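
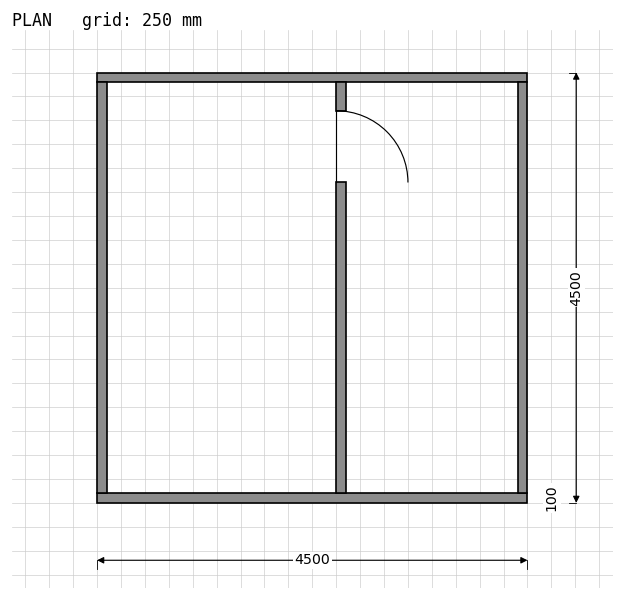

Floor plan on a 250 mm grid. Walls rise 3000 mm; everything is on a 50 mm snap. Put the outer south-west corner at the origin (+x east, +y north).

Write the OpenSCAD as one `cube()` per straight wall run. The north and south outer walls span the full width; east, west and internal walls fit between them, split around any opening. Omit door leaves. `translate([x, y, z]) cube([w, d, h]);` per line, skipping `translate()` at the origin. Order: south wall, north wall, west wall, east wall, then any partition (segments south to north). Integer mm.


cube([4500, 100, 3000]);
translate([0, 4400, 0]) cube([4500, 100, 3000]);
translate([0, 100, 0]) cube([100, 4300, 3000]);
translate([4400, 100, 0]) cube([100, 4300, 3000]);
translate([2500, 100, 0]) cube([100, 3250, 3000]);
translate([2500, 4100, 0]) cube([100, 300, 3000]);


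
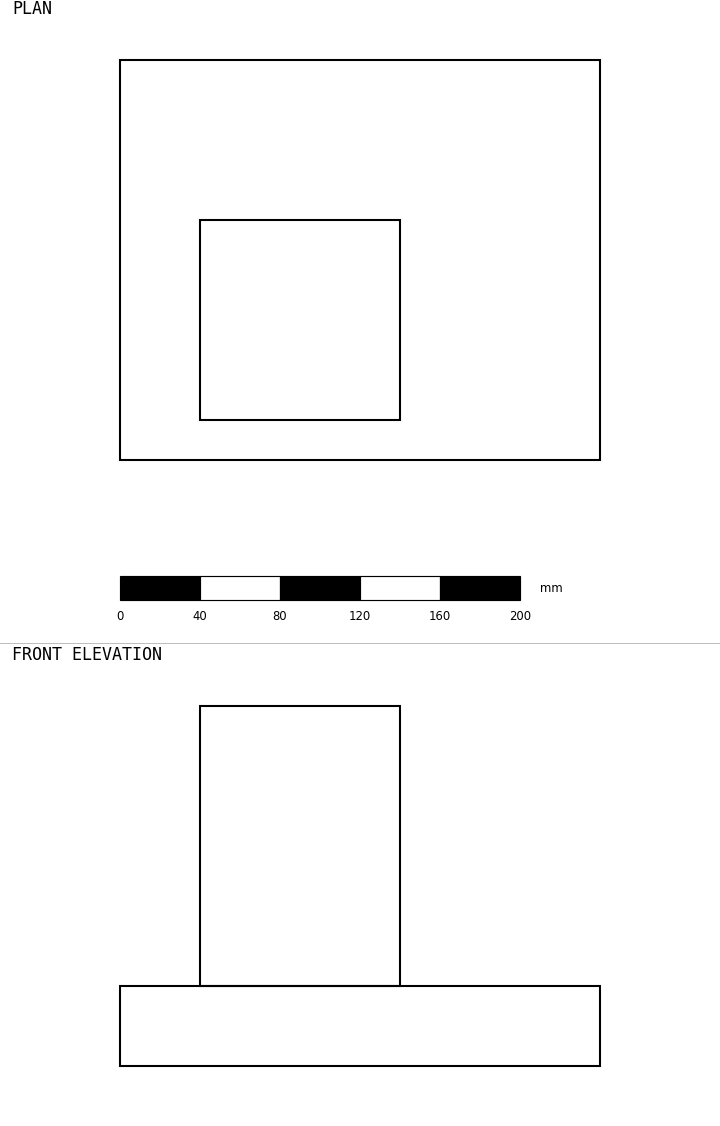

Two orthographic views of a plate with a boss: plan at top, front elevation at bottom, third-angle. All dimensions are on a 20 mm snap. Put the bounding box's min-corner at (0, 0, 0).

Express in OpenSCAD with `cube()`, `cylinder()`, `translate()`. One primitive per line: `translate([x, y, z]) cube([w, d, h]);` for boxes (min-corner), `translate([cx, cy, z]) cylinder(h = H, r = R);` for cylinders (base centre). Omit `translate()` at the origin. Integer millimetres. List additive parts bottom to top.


cube([240, 200, 40]);
translate([40, 20, 40]) cube([100, 100, 140]);


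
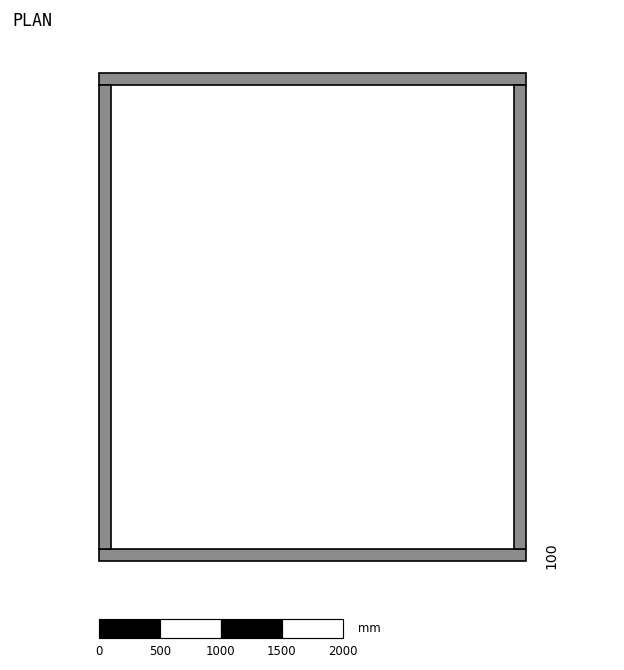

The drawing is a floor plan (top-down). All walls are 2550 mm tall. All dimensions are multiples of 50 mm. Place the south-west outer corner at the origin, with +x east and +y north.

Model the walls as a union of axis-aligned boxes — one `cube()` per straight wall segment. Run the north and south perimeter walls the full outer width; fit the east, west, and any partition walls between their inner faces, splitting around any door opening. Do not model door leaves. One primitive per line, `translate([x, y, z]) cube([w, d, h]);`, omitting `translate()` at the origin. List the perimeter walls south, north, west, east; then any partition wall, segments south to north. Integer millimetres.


cube([3500, 100, 2550]);
translate([0, 3900, 0]) cube([3500, 100, 2550]);
translate([0, 100, 0]) cube([100, 3800, 2550]);
translate([3400, 100, 0]) cube([100, 3800, 2550]);


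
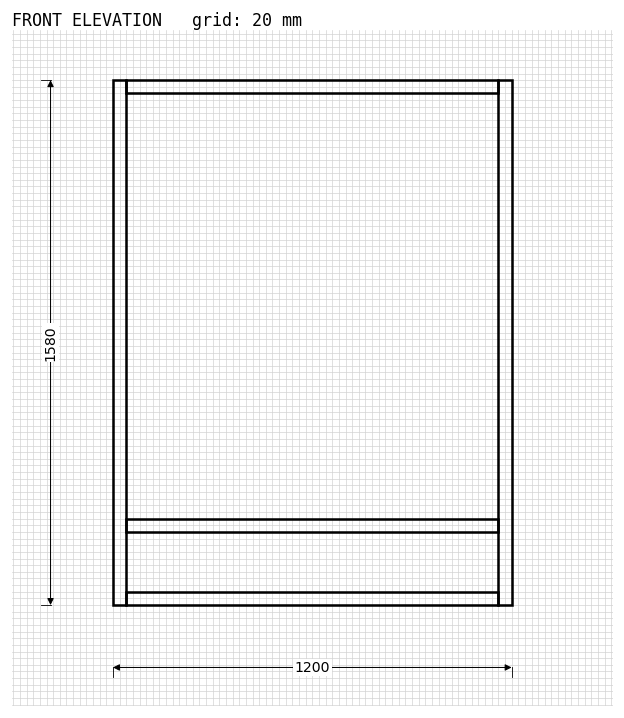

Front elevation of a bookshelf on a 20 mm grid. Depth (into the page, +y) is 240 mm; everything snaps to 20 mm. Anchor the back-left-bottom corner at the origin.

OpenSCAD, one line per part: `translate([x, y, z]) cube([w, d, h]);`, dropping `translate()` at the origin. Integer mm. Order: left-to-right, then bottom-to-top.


cube([40, 240, 1580]);
translate([40, 0, 0]) cube([1120, 240, 40]);
translate([40, 0, 220]) cube([1120, 240, 40]);
translate([40, 0, 1540]) cube([1120, 240, 40]);
translate([1160, 0, 0]) cube([40, 240, 1580]);


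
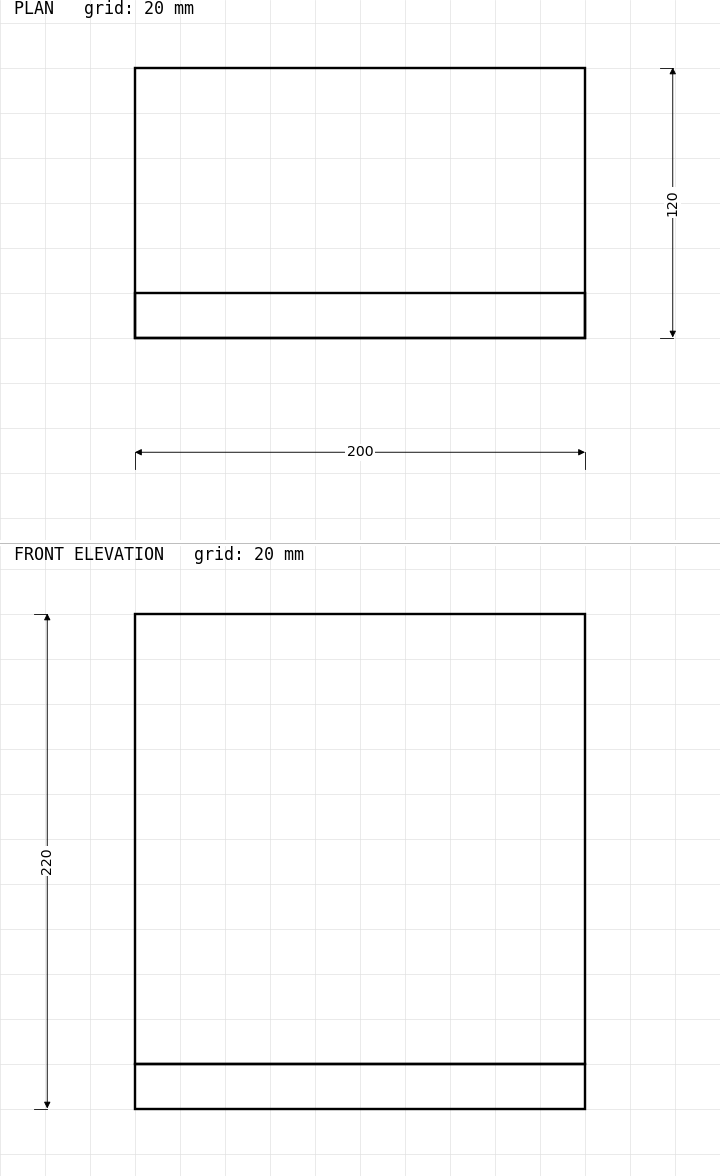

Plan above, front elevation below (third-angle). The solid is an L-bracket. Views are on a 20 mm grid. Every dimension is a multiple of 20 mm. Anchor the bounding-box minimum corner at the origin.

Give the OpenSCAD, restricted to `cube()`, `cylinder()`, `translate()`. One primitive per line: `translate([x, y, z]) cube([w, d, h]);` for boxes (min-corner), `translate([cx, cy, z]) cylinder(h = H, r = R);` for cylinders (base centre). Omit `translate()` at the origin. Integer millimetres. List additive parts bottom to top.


cube([200, 120, 20]);
translate([0, 0, 20]) cube([200, 20, 200]);


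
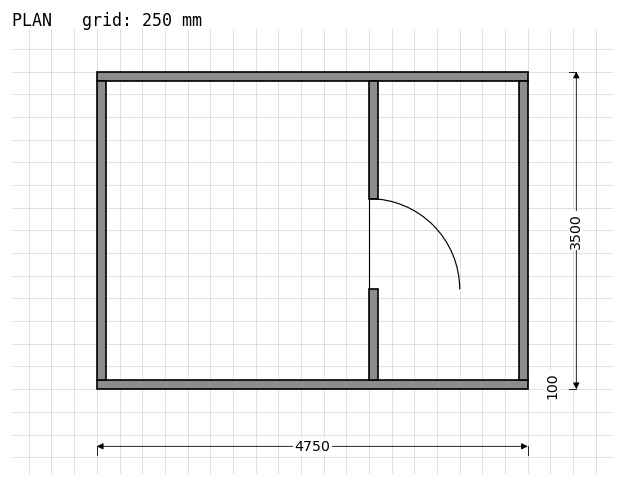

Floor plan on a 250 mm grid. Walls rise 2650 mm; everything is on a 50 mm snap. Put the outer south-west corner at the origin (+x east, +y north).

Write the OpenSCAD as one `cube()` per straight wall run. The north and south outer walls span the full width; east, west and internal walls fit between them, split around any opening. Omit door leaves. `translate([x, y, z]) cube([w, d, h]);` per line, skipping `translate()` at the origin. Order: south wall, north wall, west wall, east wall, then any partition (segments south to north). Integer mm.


cube([4750, 100, 2650]);
translate([0, 3400, 0]) cube([4750, 100, 2650]);
translate([0, 100, 0]) cube([100, 3300, 2650]);
translate([4650, 100, 0]) cube([100, 3300, 2650]);
translate([3000, 100, 0]) cube([100, 1000, 2650]);
translate([3000, 2100, 0]) cube([100, 1300, 2650]);


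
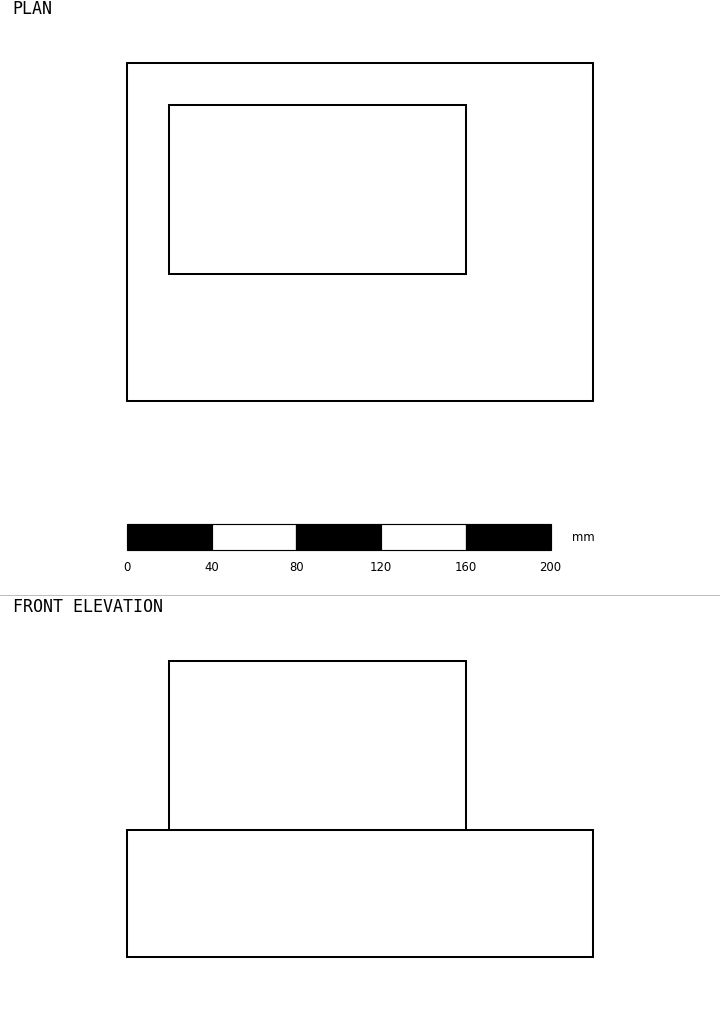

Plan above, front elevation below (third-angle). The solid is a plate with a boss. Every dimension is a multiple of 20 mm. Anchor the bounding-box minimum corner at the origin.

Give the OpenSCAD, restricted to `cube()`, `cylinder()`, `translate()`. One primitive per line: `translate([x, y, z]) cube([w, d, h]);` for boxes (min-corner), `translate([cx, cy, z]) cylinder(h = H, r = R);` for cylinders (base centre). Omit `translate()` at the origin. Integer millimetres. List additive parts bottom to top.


cube([220, 160, 60]);
translate([20, 60, 60]) cube([140, 80, 80]);


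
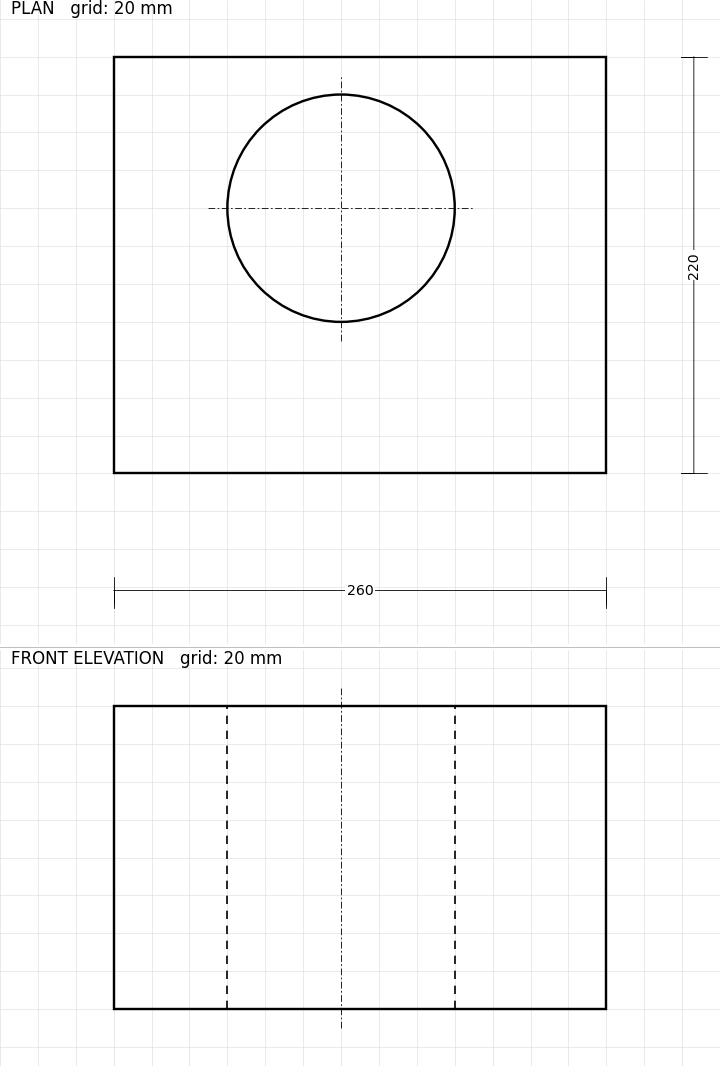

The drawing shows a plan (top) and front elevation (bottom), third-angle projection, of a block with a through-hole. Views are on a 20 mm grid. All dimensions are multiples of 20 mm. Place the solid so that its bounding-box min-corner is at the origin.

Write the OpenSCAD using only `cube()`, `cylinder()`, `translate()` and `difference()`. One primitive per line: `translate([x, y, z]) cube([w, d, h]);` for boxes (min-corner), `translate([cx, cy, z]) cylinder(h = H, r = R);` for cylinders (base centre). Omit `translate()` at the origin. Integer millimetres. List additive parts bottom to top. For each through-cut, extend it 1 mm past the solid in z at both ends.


difference() {
  cube([260, 220, 160]);
  translate([120, 140, -1]) cylinder(h = 162, r = 60);
}


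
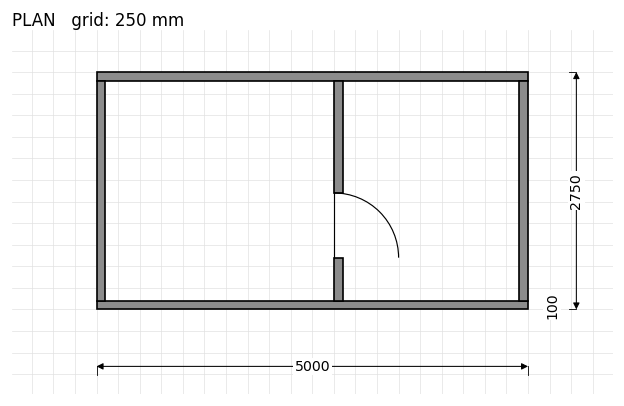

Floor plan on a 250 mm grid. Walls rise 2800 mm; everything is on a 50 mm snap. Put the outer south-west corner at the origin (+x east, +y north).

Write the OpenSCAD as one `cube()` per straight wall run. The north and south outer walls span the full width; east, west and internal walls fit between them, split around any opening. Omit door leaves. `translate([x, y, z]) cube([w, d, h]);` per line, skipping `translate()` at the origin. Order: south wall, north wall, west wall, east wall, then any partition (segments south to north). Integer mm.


cube([5000, 100, 2800]);
translate([0, 2650, 0]) cube([5000, 100, 2800]);
translate([0, 100, 0]) cube([100, 2550, 2800]);
translate([4900, 100, 0]) cube([100, 2550, 2800]);
translate([2750, 100, 0]) cube([100, 500, 2800]);
translate([2750, 1350, 0]) cube([100, 1300, 2800]);


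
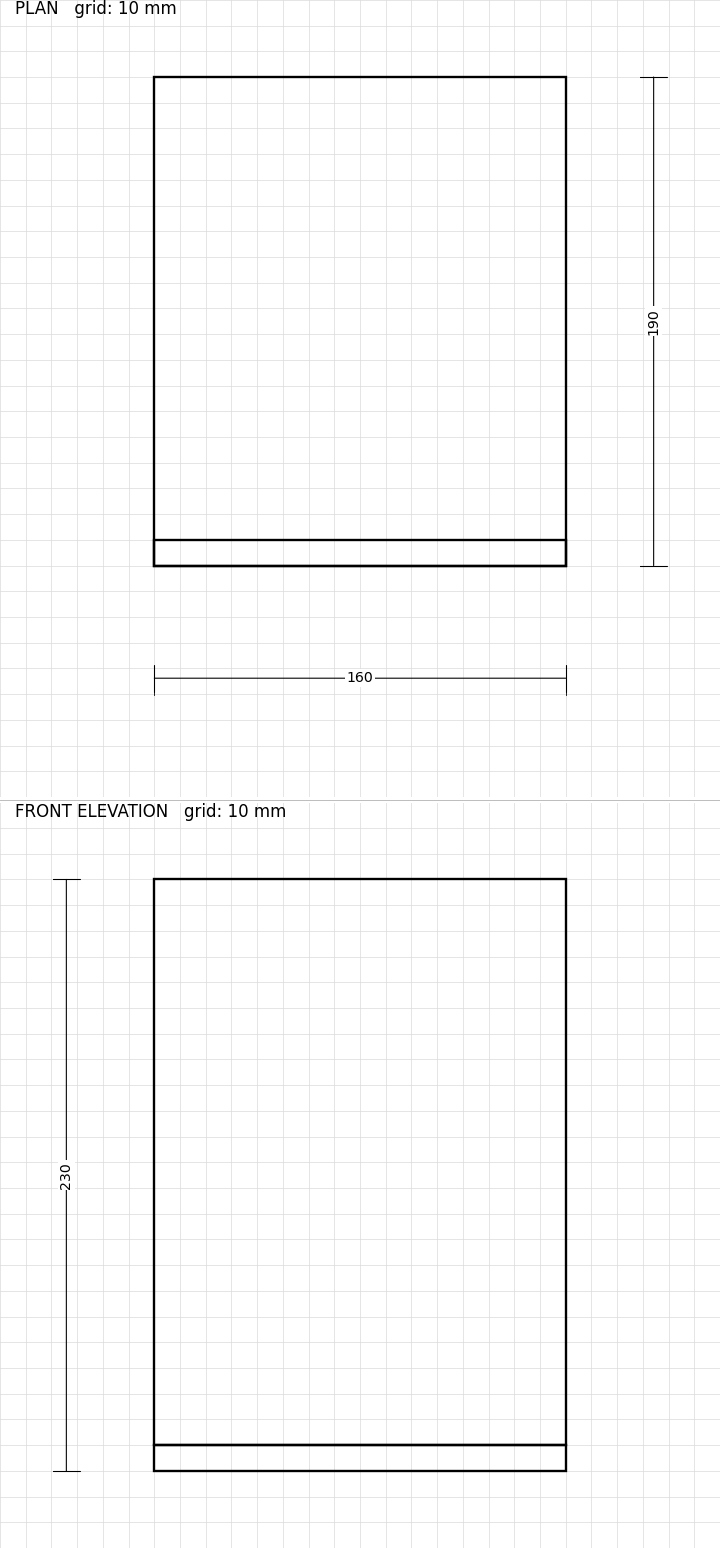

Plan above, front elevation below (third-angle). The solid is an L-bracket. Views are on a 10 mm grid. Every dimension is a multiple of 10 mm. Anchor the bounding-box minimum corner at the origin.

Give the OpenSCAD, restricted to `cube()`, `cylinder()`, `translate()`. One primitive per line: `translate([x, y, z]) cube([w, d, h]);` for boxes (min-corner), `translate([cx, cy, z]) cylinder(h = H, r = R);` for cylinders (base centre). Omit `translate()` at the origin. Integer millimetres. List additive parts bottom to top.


cube([160, 190, 10]);
translate([0, 0, 10]) cube([160, 10, 220]);


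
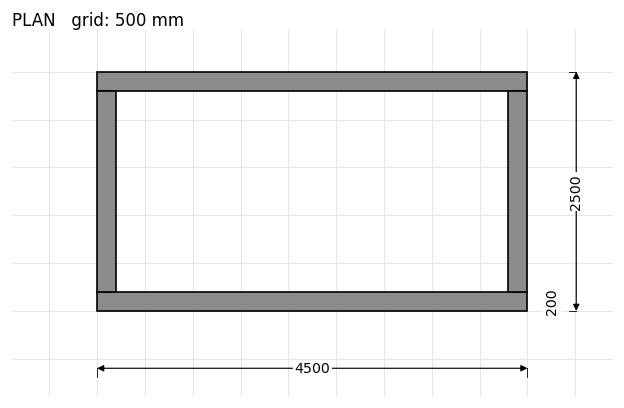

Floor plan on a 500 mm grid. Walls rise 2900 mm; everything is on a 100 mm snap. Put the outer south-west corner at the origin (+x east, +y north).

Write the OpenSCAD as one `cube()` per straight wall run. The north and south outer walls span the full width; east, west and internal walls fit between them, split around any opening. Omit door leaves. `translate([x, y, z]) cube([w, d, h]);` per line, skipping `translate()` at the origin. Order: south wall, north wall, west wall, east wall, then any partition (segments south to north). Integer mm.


cube([4500, 200, 2900]);
translate([0, 2300, 0]) cube([4500, 200, 2900]);
translate([0, 200, 0]) cube([200, 2100, 2900]);
translate([4300, 200, 0]) cube([200, 2100, 2900]);


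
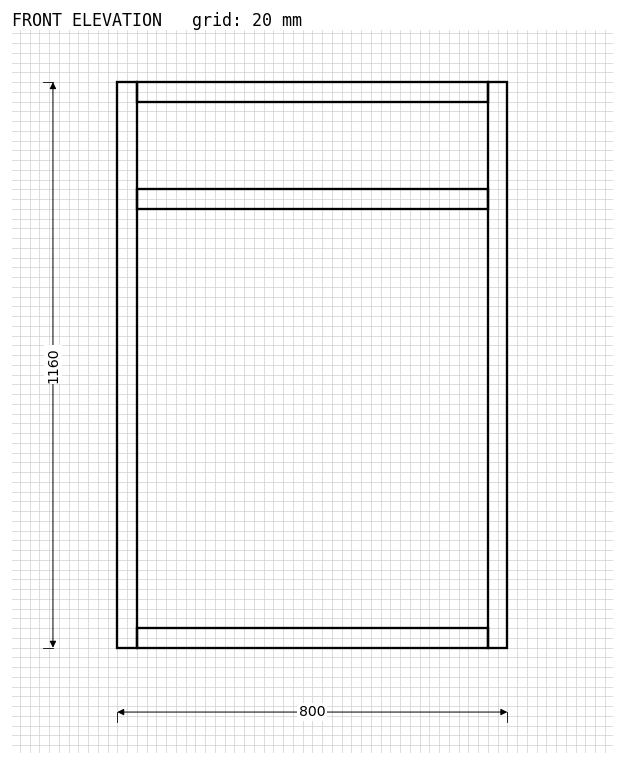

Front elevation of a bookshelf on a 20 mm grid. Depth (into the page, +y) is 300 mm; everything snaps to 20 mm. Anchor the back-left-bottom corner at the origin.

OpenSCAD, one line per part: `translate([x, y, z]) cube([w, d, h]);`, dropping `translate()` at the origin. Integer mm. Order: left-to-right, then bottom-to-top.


cube([40, 300, 1160]);
translate([40, 0, 0]) cube([720, 300, 40]);
translate([40, 0, 900]) cube([720, 300, 40]);
translate([40, 0, 1120]) cube([720, 300, 40]);
translate([760, 0, 0]) cube([40, 300, 1160]);


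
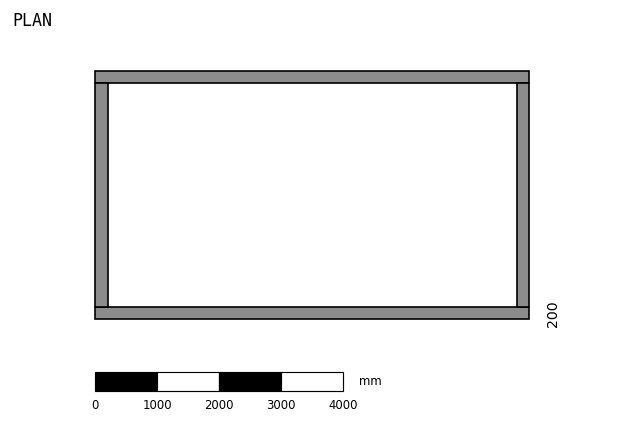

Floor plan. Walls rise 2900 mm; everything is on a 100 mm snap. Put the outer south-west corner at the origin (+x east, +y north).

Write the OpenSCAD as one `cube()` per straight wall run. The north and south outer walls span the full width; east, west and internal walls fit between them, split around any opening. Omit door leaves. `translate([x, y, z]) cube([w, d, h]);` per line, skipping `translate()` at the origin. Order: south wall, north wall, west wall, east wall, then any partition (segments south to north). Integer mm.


cube([7000, 200, 2900]);
translate([0, 3800, 0]) cube([7000, 200, 2900]);
translate([0, 200, 0]) cube([200, 3600, 2900]);
translate([6800, 200, 0]) cube([200, 3600, 2900]);


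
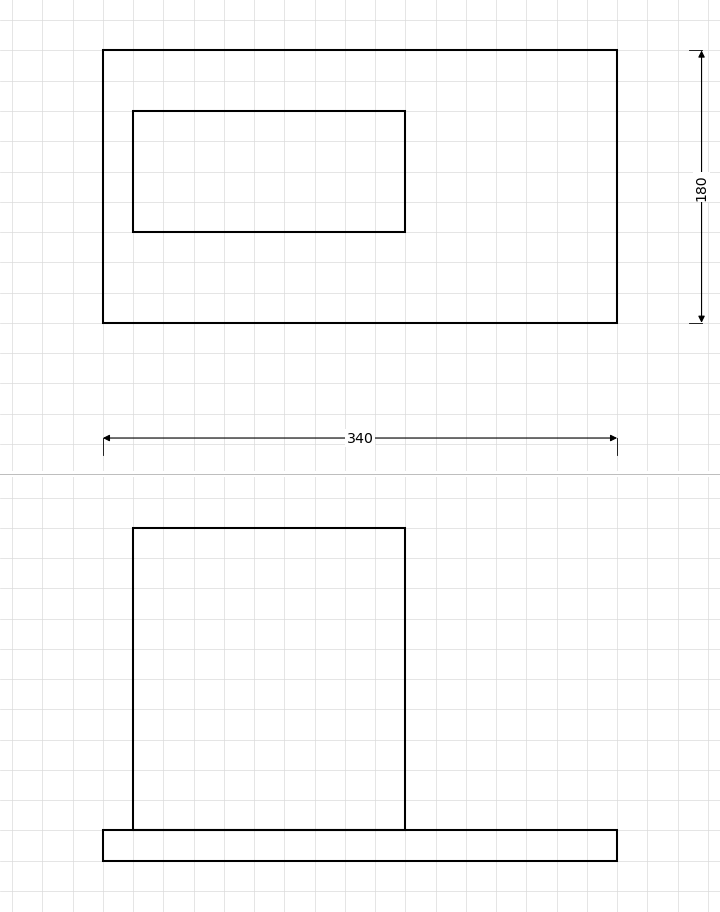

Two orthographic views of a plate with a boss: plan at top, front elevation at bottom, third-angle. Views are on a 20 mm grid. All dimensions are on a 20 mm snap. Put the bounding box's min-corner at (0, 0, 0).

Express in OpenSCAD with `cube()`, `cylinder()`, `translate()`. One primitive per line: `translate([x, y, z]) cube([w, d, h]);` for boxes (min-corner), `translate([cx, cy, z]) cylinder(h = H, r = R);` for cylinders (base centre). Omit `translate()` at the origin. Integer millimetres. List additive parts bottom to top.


cube([340, 180, 20]);
translate([20, 60, 20]) cube([180, 80, 200]);


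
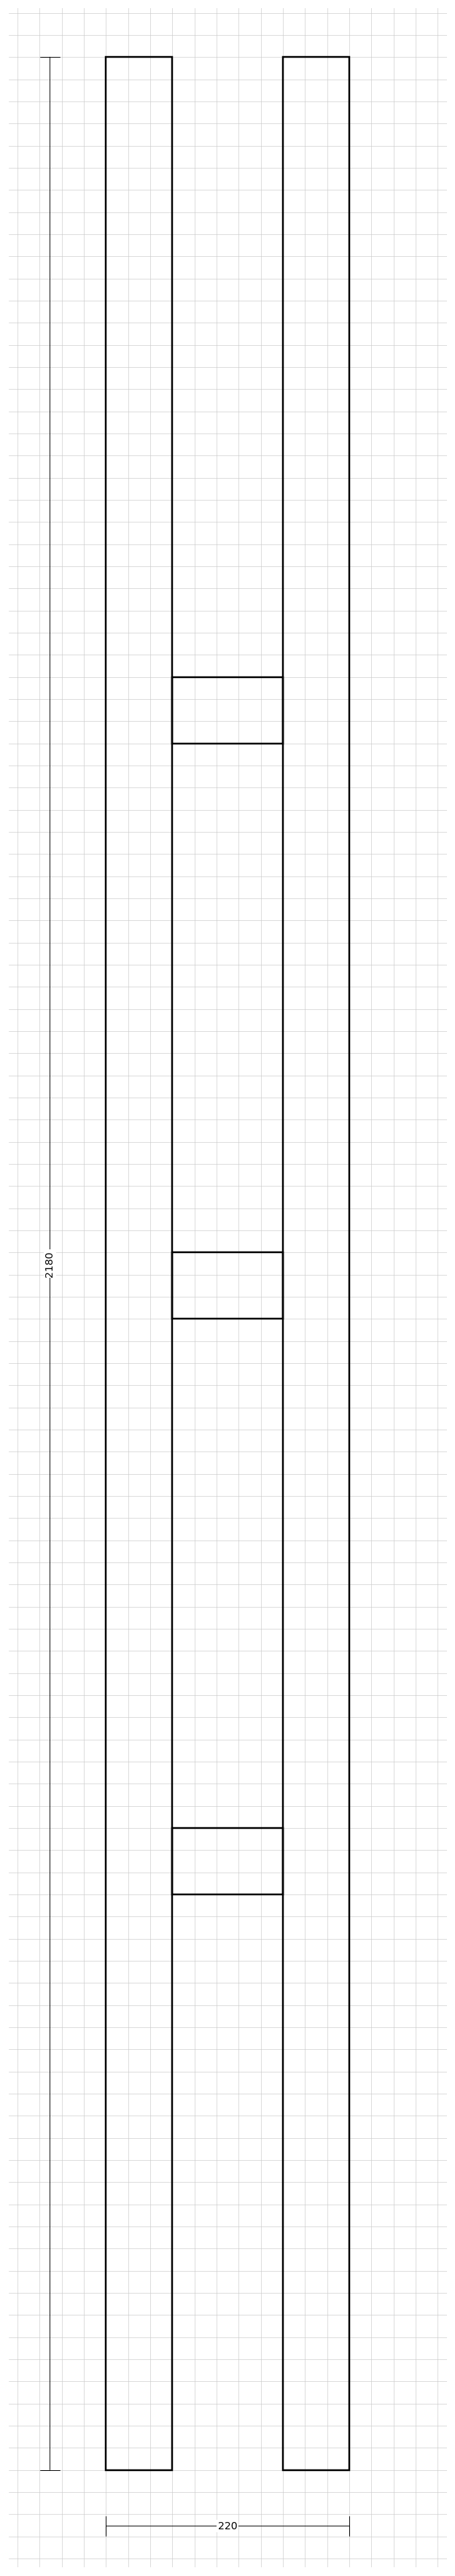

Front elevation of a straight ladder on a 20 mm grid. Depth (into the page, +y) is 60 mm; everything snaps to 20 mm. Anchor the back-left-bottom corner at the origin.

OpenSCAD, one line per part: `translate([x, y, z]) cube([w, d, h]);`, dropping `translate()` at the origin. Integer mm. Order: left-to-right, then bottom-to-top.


cube([60, 60, 2180]);
translate([60, 0, 520]) cube([100, 60, 60]);
translate([60, 0, 1040]) cube([100, 60, 60]);
translate([60, 0, 1560]) cube([100, 60, 60]);
translate([160, 0, 0]) cube([60, 60, 2180]);


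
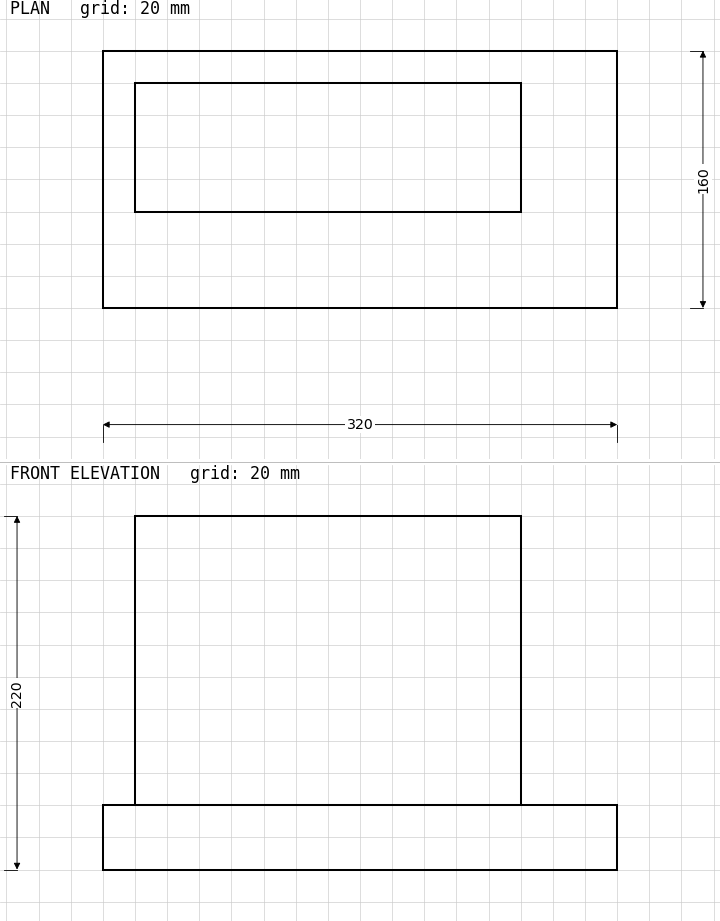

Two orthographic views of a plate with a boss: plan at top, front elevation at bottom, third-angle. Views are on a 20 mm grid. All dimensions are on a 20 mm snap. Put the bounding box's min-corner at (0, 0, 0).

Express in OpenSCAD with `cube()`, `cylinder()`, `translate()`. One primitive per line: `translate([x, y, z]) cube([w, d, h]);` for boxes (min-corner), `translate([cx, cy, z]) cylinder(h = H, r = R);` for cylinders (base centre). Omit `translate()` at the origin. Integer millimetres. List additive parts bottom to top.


cube([320, 160, 40]);
translate([20, 60, 40]) cube([240, 80, 180]);


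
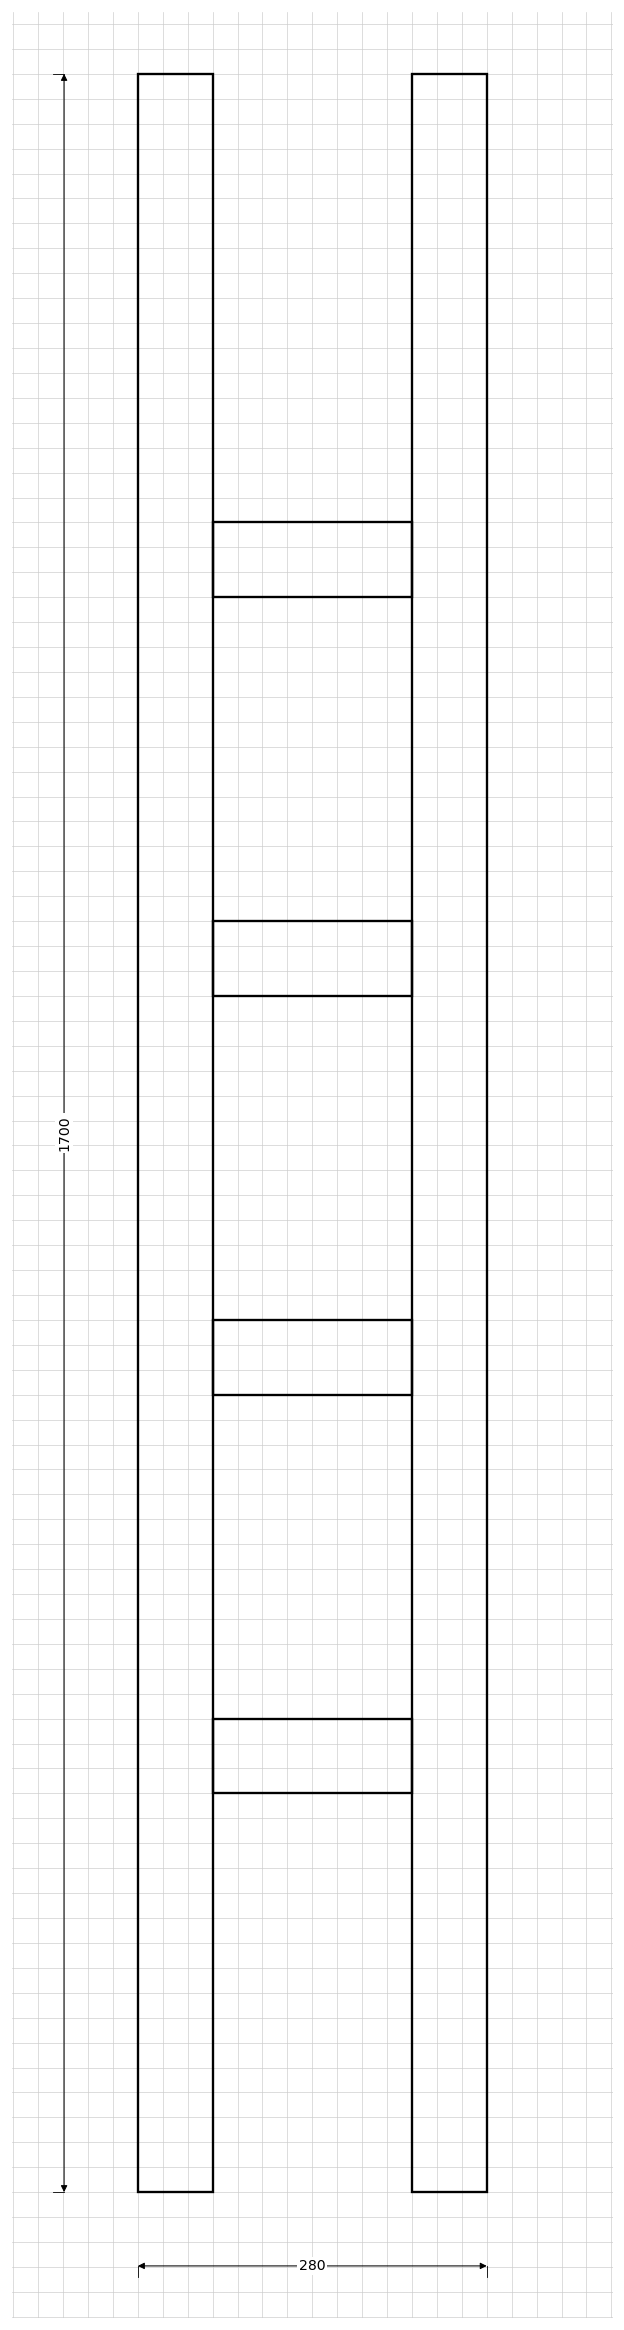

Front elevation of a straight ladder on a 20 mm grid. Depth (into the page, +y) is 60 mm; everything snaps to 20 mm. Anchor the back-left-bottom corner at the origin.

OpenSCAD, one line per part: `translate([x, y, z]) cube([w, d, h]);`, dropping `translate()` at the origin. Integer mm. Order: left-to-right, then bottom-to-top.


cube([60, 60, 1700]);
translate([60, 0, 320]) cube([160, 60, 60]);
translate([60, 0, 640]) cube([160, 60, 60]);
translate([60, 0, 960]) cube([160, 60, 60]);
translate([60, 0, 1280]) cube([160, 60, 60]);
translate([220, 0, 0]) cube([60, 60, 1700]);


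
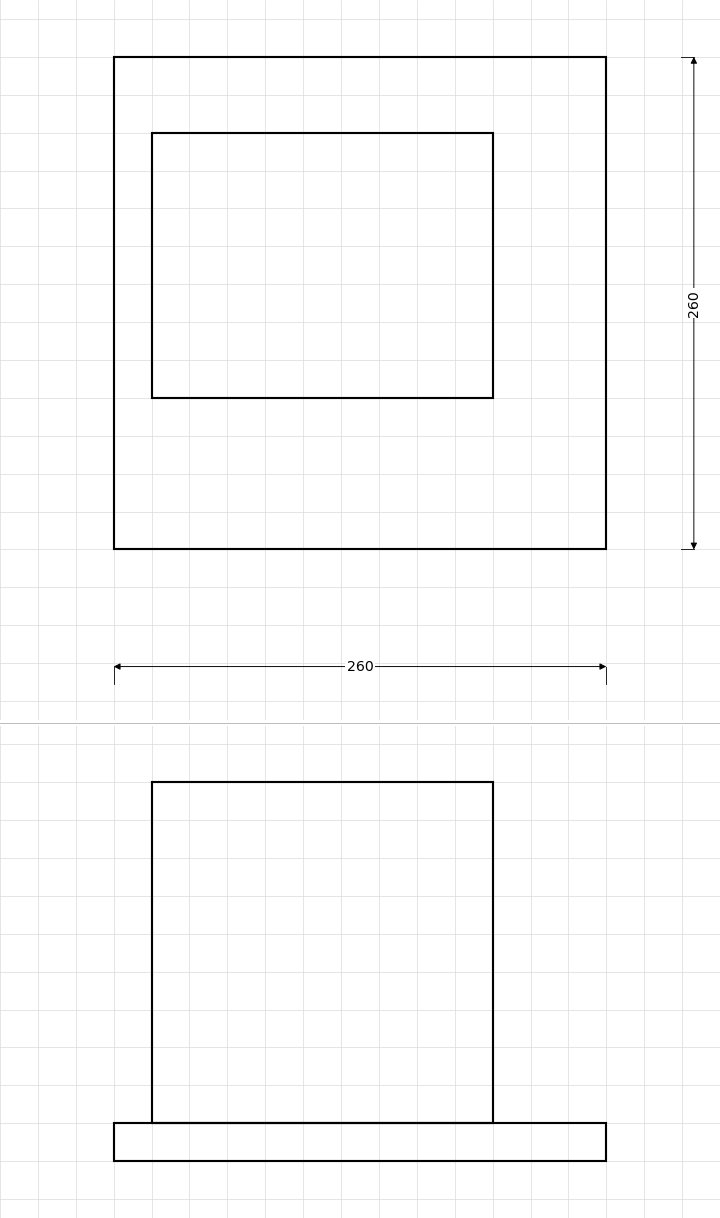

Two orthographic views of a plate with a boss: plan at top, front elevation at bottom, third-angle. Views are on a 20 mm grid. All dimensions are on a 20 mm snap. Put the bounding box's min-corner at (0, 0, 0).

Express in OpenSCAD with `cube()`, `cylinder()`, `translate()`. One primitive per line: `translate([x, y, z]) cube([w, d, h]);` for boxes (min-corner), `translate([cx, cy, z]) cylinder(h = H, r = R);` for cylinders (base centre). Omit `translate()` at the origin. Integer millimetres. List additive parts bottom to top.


cube([260, 260, 20]);
translate([20, 80, 20]) cube([180, 140, 180]);


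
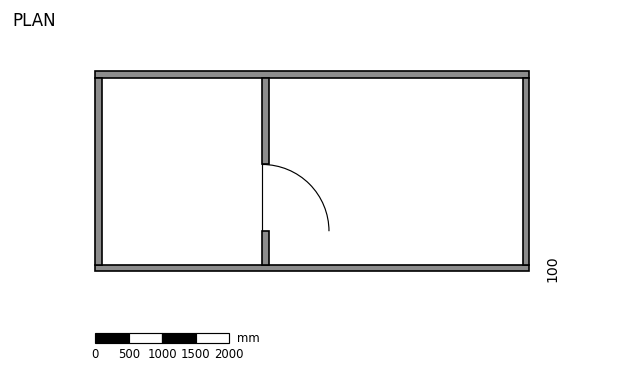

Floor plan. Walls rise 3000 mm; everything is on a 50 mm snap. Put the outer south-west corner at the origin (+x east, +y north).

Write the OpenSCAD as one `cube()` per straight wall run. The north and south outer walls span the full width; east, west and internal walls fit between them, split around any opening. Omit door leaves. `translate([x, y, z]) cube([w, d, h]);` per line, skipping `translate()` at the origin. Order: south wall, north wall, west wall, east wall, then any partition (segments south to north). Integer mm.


cube([6500, 100, 3000]);
translate([0, 2900, 0]) cube([6500, 100, 3000]);
translate([0, 100, 0]) cube([100, 2800, 3000]);
translate([6400, 100, 0]) cube([100, 2800, 3000]);
translate([2500, 100, 0]) cube([100, 500, 3000]);
translate([2500, 1600, 0]) cube([100, 1300, 3000]);


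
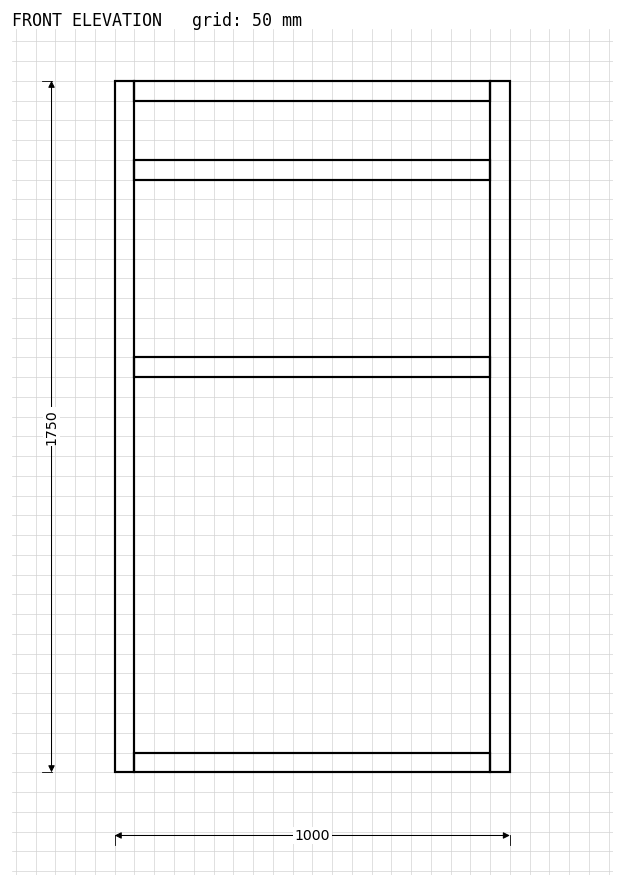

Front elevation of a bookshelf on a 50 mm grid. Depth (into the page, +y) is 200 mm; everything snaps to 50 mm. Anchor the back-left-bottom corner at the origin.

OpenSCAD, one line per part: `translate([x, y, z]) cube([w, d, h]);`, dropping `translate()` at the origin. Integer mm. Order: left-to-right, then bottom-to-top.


cube([50, 200, 1750]);
translate([50, 0, 0]) cube([900, 200, 50]);
translate([50, 0, 1000]) cube([900, 200, 50]);
translate([50, 0, 1500]) cube([900, 200, 50]);
translate([50, 0, 1700]) cube([900, 200, 50]);
translate([950, 0, 0]) cube([50, 200, 1750]);


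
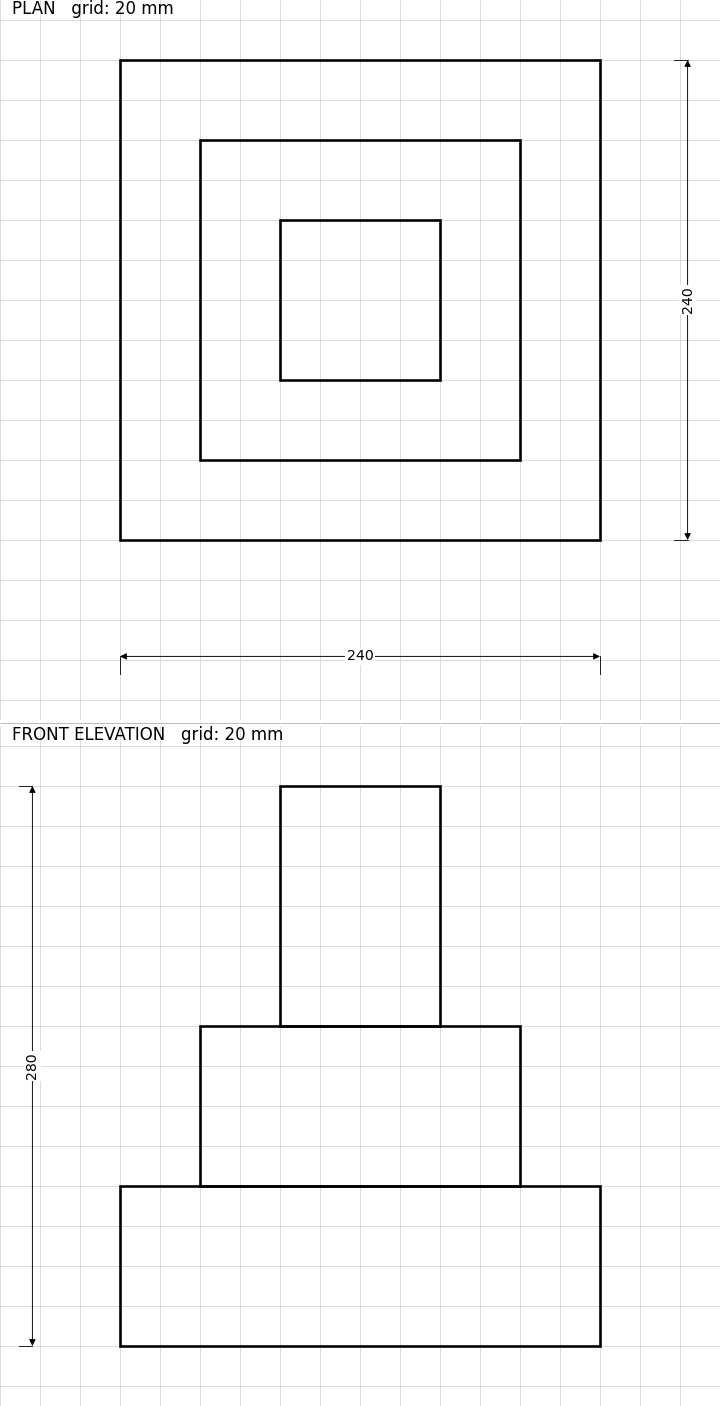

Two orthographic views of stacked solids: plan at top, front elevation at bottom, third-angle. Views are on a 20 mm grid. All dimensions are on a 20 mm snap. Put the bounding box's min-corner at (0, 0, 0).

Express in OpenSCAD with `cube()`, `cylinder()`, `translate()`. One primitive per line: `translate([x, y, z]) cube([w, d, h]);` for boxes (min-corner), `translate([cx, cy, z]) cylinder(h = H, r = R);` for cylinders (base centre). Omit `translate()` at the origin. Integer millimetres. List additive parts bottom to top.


cube([240, 240, 80]);
translate([40, 40, 80]) cube([160, 160, 80]);
translate([80, 80, 160]) cube([80, 80, 120]);


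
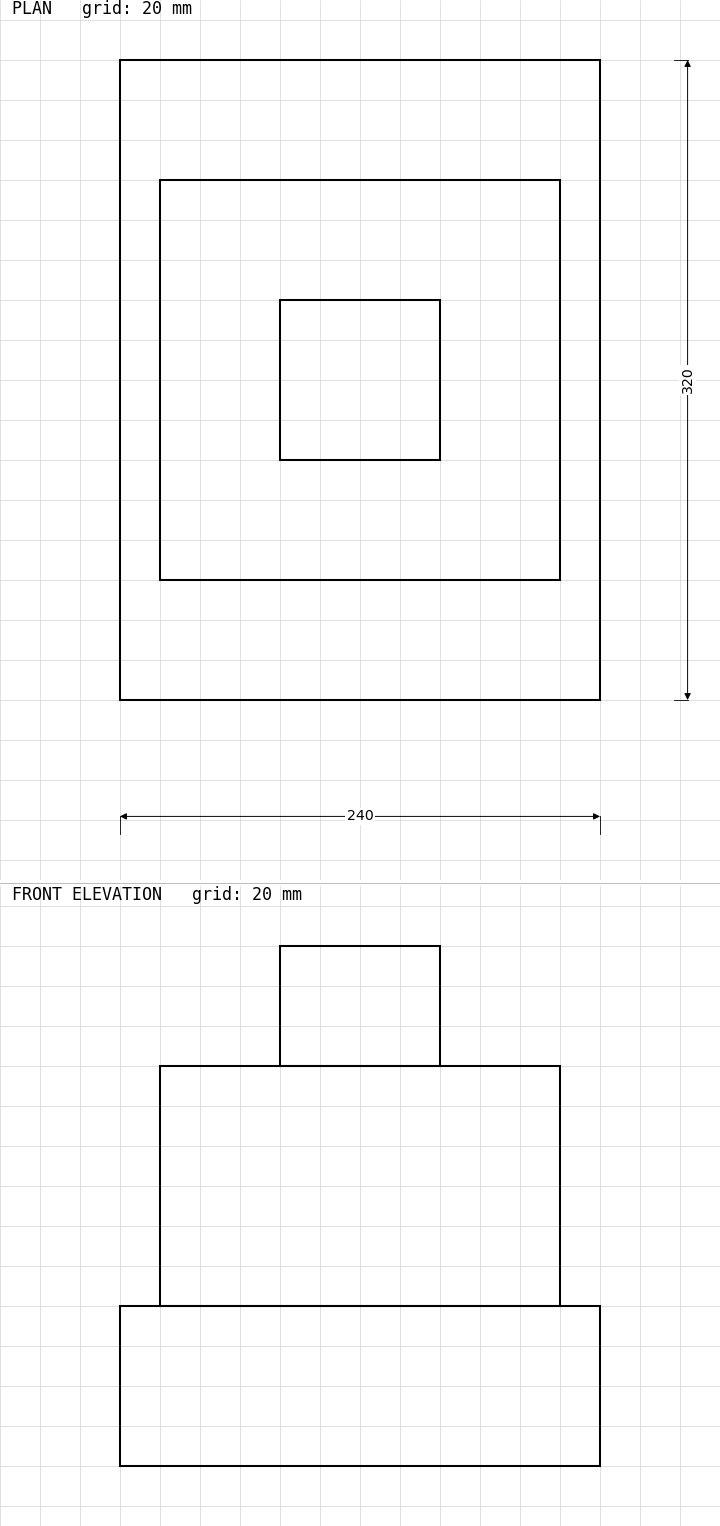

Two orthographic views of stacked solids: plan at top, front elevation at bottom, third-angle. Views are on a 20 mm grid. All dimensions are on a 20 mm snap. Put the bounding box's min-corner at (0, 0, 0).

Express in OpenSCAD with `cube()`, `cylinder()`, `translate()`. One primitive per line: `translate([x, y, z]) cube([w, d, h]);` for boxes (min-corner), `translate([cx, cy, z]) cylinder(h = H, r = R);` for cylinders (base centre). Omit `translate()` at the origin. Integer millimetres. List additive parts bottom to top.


cube([240, 320, 80]);
translate([20, 60, 80]) cube([200, 200, 120]);
translate([80, 120, 200]) cube([80, 80, 60]);


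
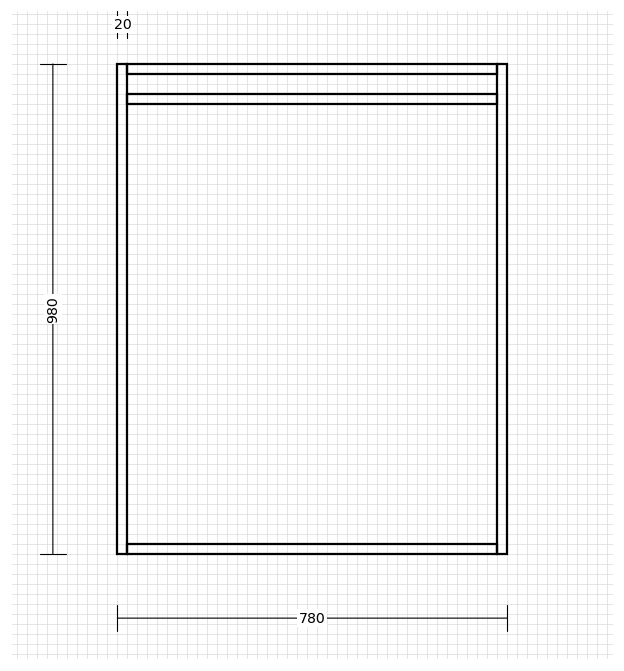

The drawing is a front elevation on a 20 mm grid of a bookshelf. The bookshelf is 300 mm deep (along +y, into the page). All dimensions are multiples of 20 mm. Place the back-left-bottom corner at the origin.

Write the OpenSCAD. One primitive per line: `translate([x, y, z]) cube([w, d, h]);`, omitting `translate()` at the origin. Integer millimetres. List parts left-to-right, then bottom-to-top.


cube([20, 300, 980]);
translate([20, 0, 0]) cube([740, 300, 20]);
translate([20, 0, 900]) cube([740, 300, 20]);
translate([20, 0, 960]) cube([740, 300, 20]);
translate([760, 0, 0]) cube([20, 300, 980]);


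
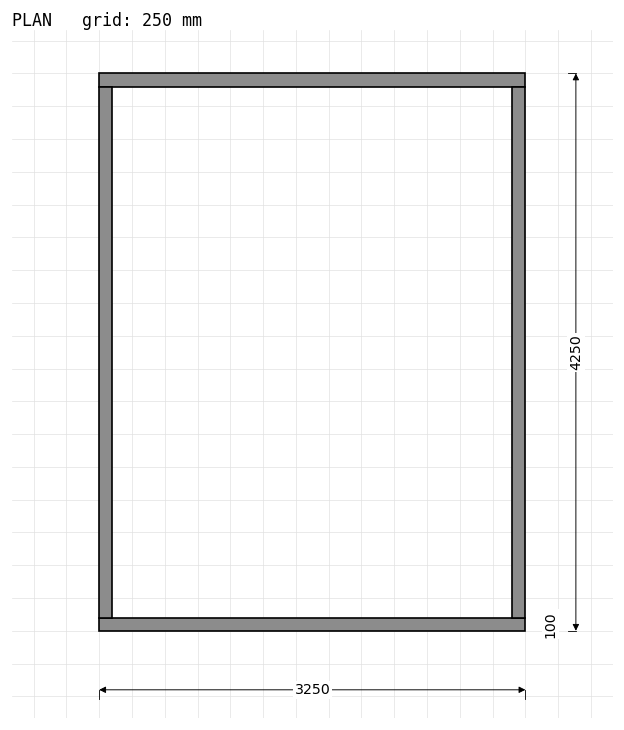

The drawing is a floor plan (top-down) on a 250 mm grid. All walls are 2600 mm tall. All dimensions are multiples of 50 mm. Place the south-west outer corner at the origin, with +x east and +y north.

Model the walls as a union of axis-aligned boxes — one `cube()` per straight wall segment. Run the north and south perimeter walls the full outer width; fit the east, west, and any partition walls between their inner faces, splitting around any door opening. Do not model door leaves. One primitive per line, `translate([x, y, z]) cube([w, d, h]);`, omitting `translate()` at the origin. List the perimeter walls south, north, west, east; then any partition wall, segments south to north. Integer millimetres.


cube([3250, 100, 2600]);
translate([0, 4150, 0]) cube([3250, 100, 2600]);
translate([0, 100, 0]) cube([100, 4050, 2600]);
translate([3150, 100, 0]) cube([100, 4050, 2600]);


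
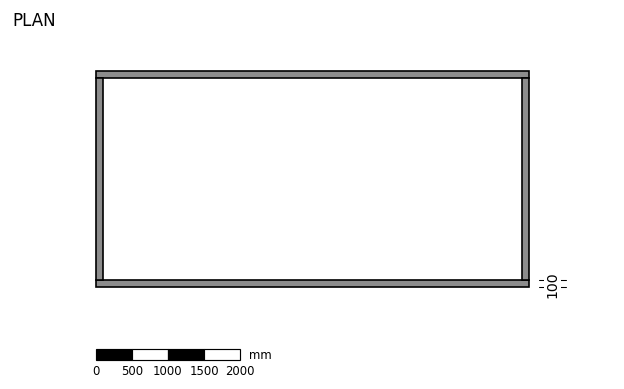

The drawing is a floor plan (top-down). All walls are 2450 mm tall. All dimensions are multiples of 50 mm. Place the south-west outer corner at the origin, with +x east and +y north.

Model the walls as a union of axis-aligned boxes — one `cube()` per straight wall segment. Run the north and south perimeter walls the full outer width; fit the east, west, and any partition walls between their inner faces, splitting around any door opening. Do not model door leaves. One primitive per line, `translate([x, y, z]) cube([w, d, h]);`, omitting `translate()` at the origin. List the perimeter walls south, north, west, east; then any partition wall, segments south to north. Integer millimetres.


cube([6000, 100, 2450]);
translate([0, 2900, 0]) cube([6000, 100, 2450]);
translate([0, 100, 0]) cube([100, 2800, 2450]);
translate([5900, 100, 0]) cube([100, 2800, 2450]);


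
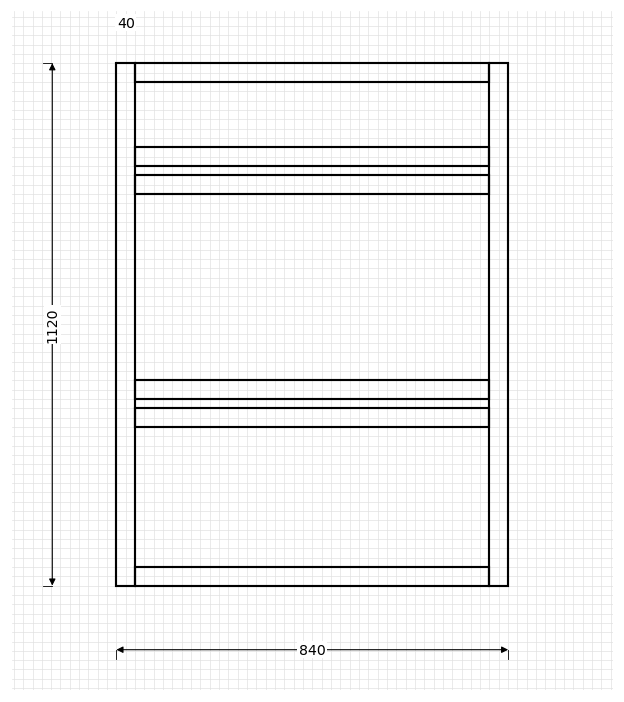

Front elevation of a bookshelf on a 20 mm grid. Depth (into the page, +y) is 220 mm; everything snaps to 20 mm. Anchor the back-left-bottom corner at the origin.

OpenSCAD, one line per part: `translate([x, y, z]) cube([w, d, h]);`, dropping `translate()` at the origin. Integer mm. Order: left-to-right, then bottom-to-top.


cube([40, 220, 1120]);
translate([40, 0, 0]) cube([760, 220, 40]);
translate([40, 0, 340]) cube([760, 220, 40]);
translate([40, 0, 400]) cube([760, 220, 40]);
translate([40, 0, 840]) cube([760, 220, 40]);
translate([40, 0, 900]) cube([760, 220, 40]);
translate([40, 0, 1080]) cube([760, 220, 40]);
translate([800, 0, 0]) cube([40, 220, 1120]);


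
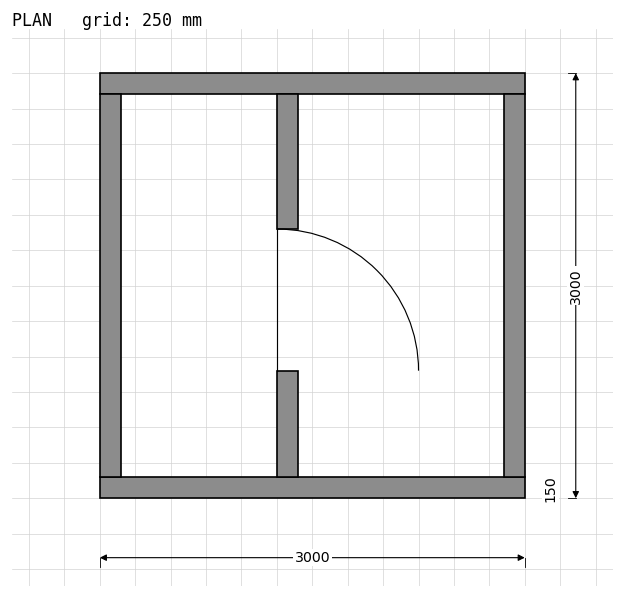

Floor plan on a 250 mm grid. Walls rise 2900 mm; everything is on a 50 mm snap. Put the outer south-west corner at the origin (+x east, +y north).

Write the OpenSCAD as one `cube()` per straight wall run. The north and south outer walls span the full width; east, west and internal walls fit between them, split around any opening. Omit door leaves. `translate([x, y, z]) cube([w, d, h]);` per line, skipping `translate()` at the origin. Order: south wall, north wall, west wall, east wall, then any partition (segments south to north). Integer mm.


cube([3000, 150, 2900]);
translate([0, 2850, 0]) cube([3000, 150, 2900]);
translate([0, 150, 0]) cube([150, 2700, 2900]);
translate([2850, 150, 0]) cube([150, 2700, 2900]);
translate([1250, 150, 0]) cube([150, 750, 2900]);
translate([1250, 1900, 0]) cube([150, 950, 2900]);


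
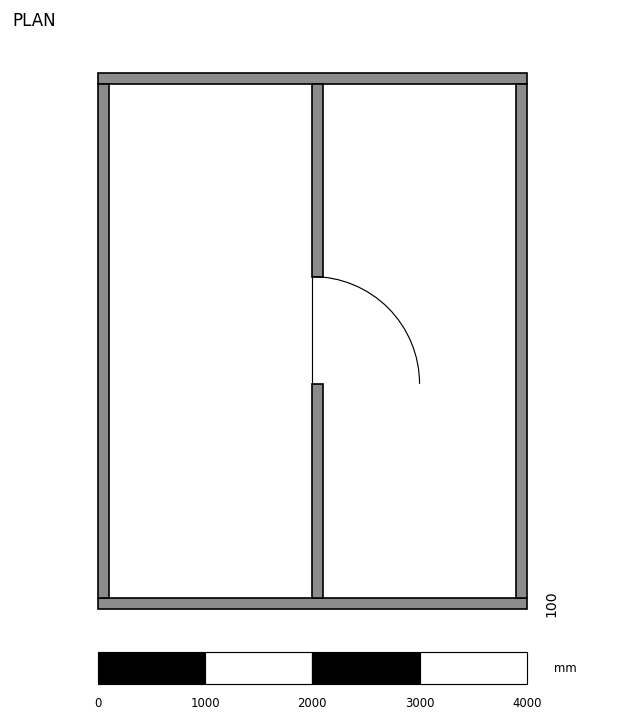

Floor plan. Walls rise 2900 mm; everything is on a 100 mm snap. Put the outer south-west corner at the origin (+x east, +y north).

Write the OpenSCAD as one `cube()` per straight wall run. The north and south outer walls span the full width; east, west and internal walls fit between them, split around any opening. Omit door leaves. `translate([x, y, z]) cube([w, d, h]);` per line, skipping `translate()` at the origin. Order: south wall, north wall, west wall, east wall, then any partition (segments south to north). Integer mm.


cube([4000, 100, 2900]);
translate([0, 4900, 0]) cube([4000, 100, 2900]);
translate([0, 100, 0]) cube([100, 4800, 2900]);
translate([3900, 100, 0]) cube([100, 4800, 2900]);
translate([2000, 100, 0]) cube([100, 2000, 2900]);
translate([2000, 3100, 0]) cube([100, 1800, 2900]);


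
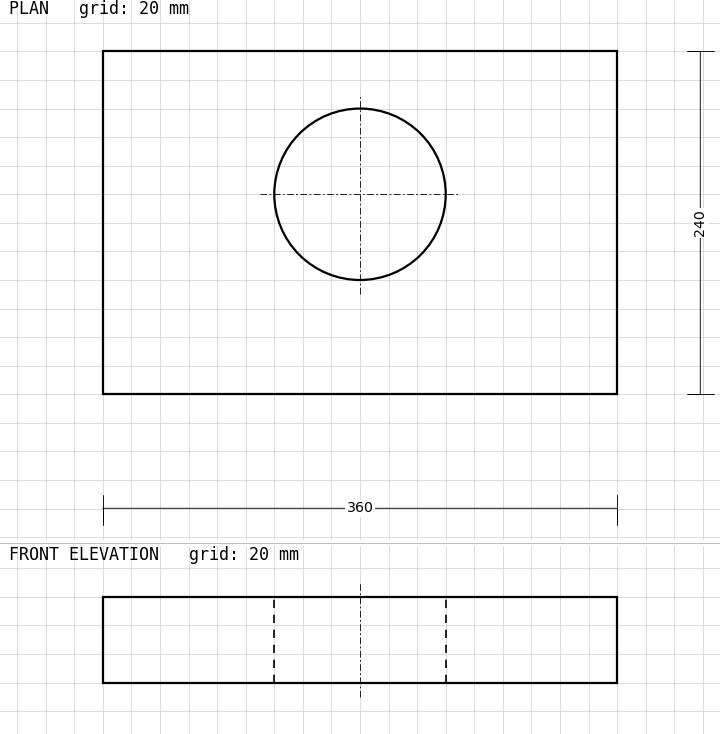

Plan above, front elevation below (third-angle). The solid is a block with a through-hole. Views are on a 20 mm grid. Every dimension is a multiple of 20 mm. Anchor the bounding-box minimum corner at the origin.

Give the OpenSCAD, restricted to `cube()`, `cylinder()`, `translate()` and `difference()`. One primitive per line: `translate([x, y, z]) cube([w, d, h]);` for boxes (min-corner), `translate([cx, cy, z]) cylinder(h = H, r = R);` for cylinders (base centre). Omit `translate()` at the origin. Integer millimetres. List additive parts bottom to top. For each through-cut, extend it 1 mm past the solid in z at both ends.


difference() {
  cube([360, 240, 60]);
  translate([180, 140, -1]) cylinder(h = 62, r = 60);
}


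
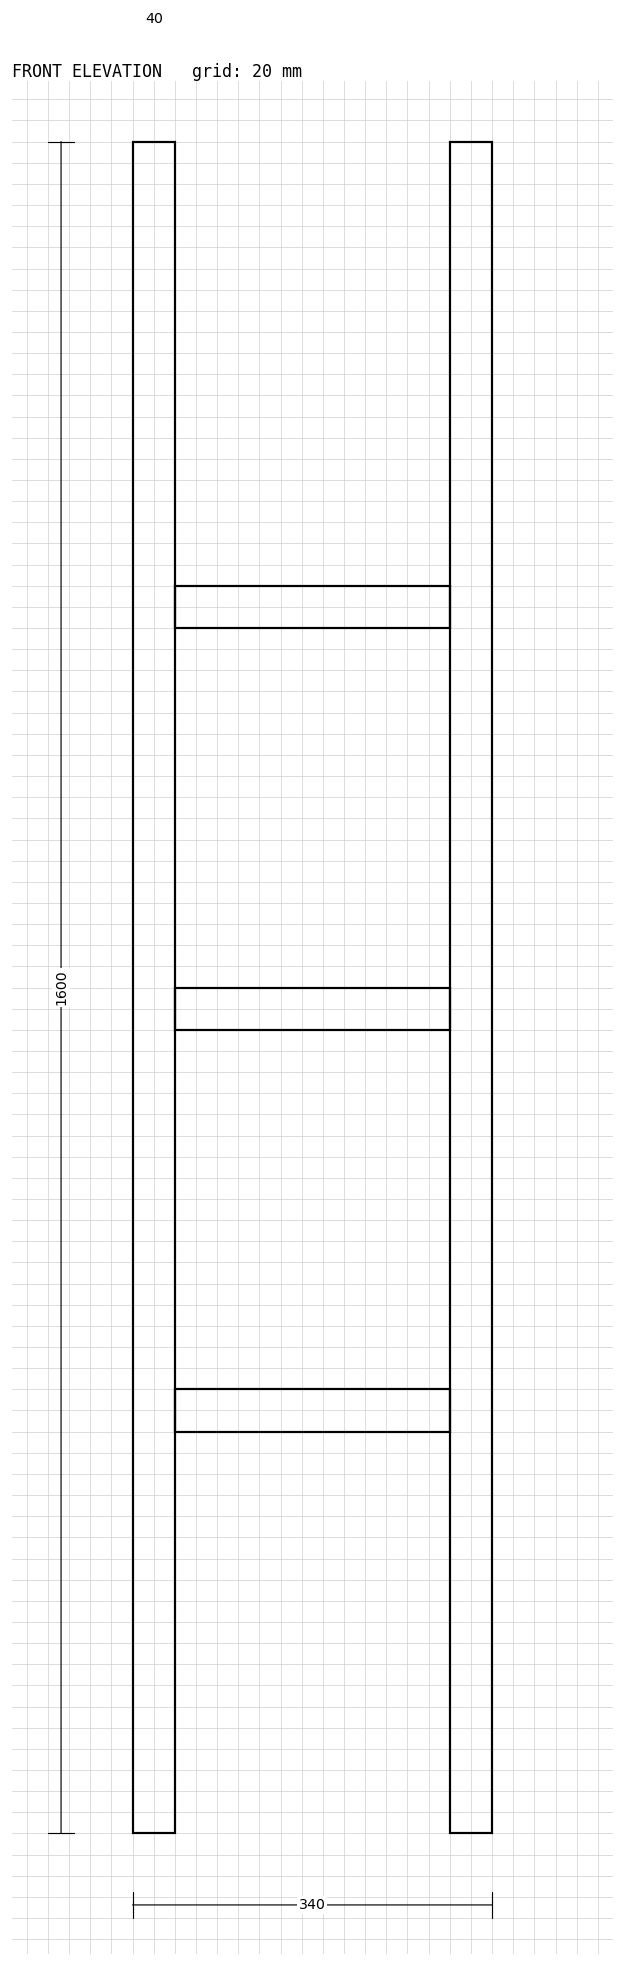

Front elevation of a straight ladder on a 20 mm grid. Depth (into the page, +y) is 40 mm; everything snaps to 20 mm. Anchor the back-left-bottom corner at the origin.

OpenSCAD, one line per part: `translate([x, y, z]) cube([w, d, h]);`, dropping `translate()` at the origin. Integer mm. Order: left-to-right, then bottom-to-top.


cube([40, 40, 1600]);
translate([40, 0, 380]) cube([260, 40, 40]);
translate([40, 0, 760]) cube([260, 40, 40]);
translate([40, 0, 1140]) cube([260, 40, 40]);
translate([300, 0, 0]) cube([40, 40, 1600]);


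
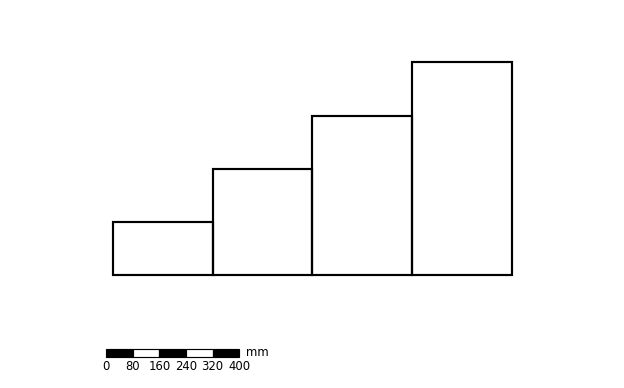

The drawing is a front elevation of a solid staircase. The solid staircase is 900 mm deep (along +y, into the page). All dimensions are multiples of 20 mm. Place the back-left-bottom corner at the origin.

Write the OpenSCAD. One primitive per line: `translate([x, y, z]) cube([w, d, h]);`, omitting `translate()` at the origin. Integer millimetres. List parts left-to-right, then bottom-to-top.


cube([300, 900, 160]);
translate([300, 0, 0]) cube([300, 900, 320]);
translate([600, 0, 0]) cube([300, 900, 480]);
translate([900, 0, 0]) cube([300, 900, 640]);


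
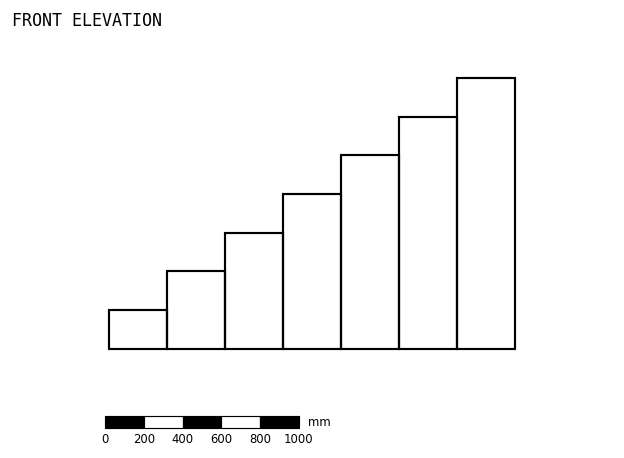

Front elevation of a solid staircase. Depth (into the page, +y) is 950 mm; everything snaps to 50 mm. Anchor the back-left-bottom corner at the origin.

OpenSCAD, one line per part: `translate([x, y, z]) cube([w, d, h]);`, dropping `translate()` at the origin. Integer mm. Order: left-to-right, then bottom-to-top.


cube([300, 950, 200]);
translate([300, 0, 0]) cube([300, 950, 400]);
translate([600, 0, 0]) cube([300, 950, 600]);
translate([900, 0, 0]) cube([300, 950, 800]);
translate([1200, 0, 0]) cube([300, 950, 1000]);
translate([1500, 0, 0]) cube([300, 950, 1200]);
translate([1800, 0, 0]) cube([300, 950, 1400]);


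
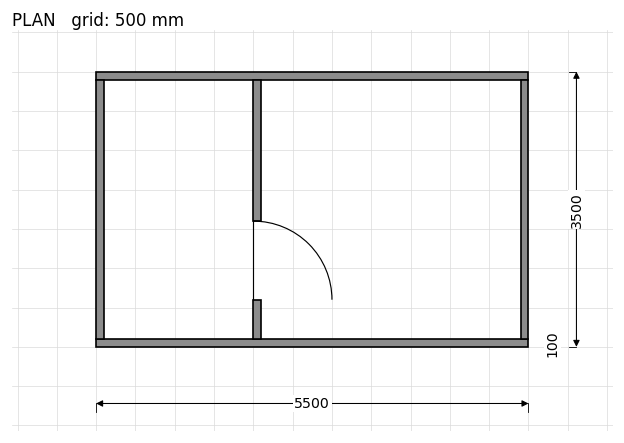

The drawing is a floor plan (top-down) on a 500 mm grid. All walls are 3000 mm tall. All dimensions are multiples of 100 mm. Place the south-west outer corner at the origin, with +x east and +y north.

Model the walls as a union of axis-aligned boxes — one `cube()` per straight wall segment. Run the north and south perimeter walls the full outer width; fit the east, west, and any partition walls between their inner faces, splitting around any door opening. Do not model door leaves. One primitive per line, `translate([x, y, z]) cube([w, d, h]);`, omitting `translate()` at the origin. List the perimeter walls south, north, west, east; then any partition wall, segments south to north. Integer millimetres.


cube([5500, 100, 3000]);
translate([0, 3400, 0]) cube([5500, 100, 3000]);
translate([0, 100, 0]) cube([100, 3300, 3000]);
translate([5400, 100, 0]) cube([100, 3300, 3000]);
translate([2000, 100, 0]) cube([100, 500, 3000]);
translate([2000, 1600, 0]) cube([100, 1800, 3000]);


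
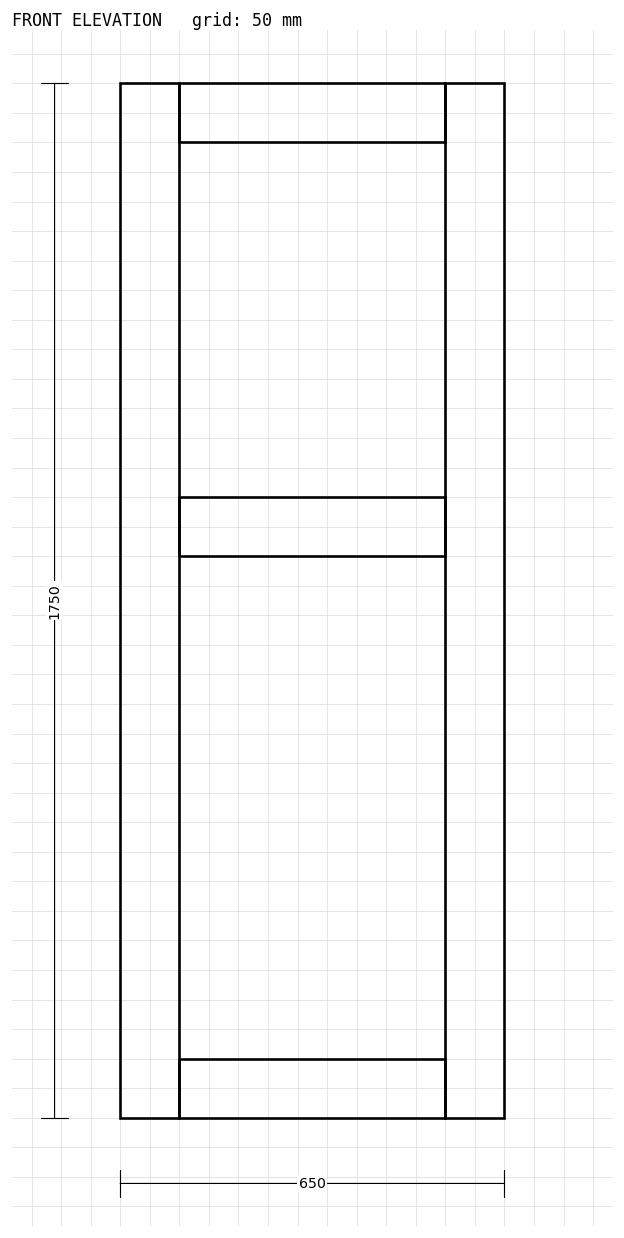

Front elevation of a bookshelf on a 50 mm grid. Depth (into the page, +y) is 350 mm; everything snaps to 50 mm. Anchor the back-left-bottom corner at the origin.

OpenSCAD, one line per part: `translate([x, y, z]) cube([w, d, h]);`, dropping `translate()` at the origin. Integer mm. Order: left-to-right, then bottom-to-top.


cube([100, 350, 1750]);
translate([100, 0, 0]) cube([450, 350, 100]);
translate([100, 0, 950]) cube([450, 350, 100]);
translate([100, 0, 1650]) cube([450, 350, 100]);
translate([550, 0, 0]) cube([100, 350, 1750]);


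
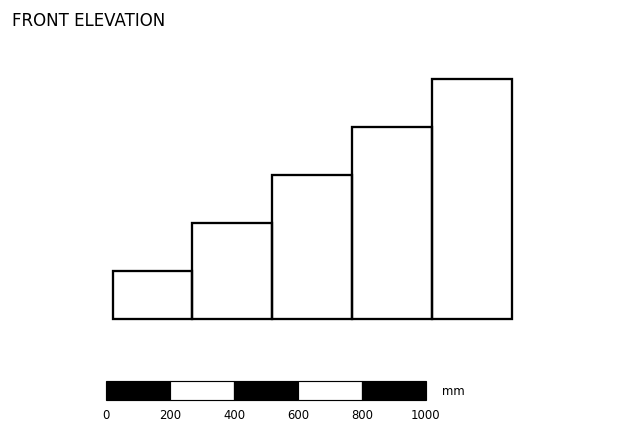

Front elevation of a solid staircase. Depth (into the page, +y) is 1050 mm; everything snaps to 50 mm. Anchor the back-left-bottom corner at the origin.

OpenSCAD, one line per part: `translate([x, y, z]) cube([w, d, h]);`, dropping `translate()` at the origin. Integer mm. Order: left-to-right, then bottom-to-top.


cube([250, 1050, 150]);
translate([250, 0, 0]) cube([250, 1050, 300]);
translate([500, 0, 0]) cube([250, 1050, 450]);
translate([750, 0, 0]) cube([250, 1050, 600]);
translate([1000, 0, 0]) cube([250, 1050, 750]);


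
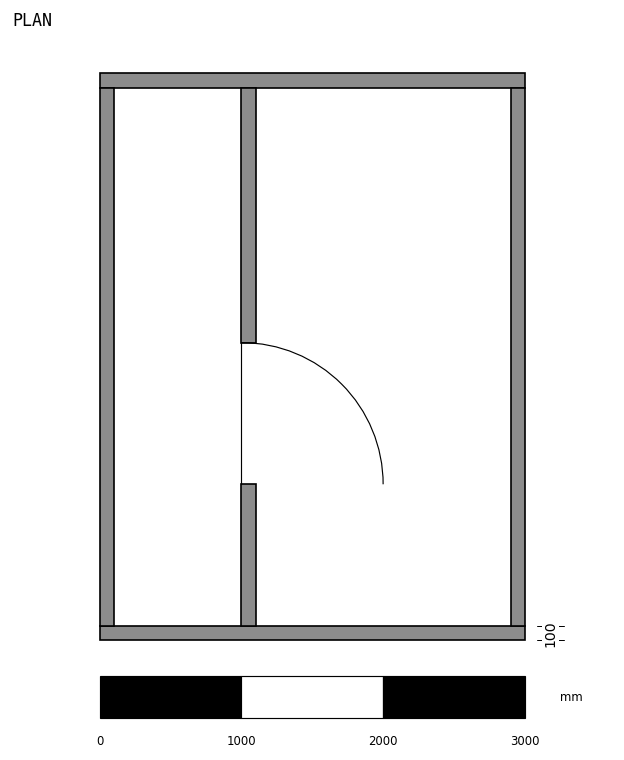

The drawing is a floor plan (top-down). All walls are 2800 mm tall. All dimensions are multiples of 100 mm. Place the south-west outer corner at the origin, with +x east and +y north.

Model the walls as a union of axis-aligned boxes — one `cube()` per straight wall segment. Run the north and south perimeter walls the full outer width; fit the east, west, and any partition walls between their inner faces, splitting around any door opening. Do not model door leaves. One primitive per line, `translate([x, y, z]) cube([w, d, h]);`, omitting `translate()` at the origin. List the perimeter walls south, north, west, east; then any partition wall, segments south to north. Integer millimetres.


cube([3000, 100, 2800]);
translate([0, 3900, 0]) cube([3000, 100, 2800]);
translate([0, 100, 0]) cube([100, 3800, 2800]);
translate([2900, 100, 0]) cube([100, 3800, 2800]);
translate([1000, 100, 0]) cube([100, 1000, 2800]);
translate([1000, 2100, 0]) cube([100, 1800, 2800]);


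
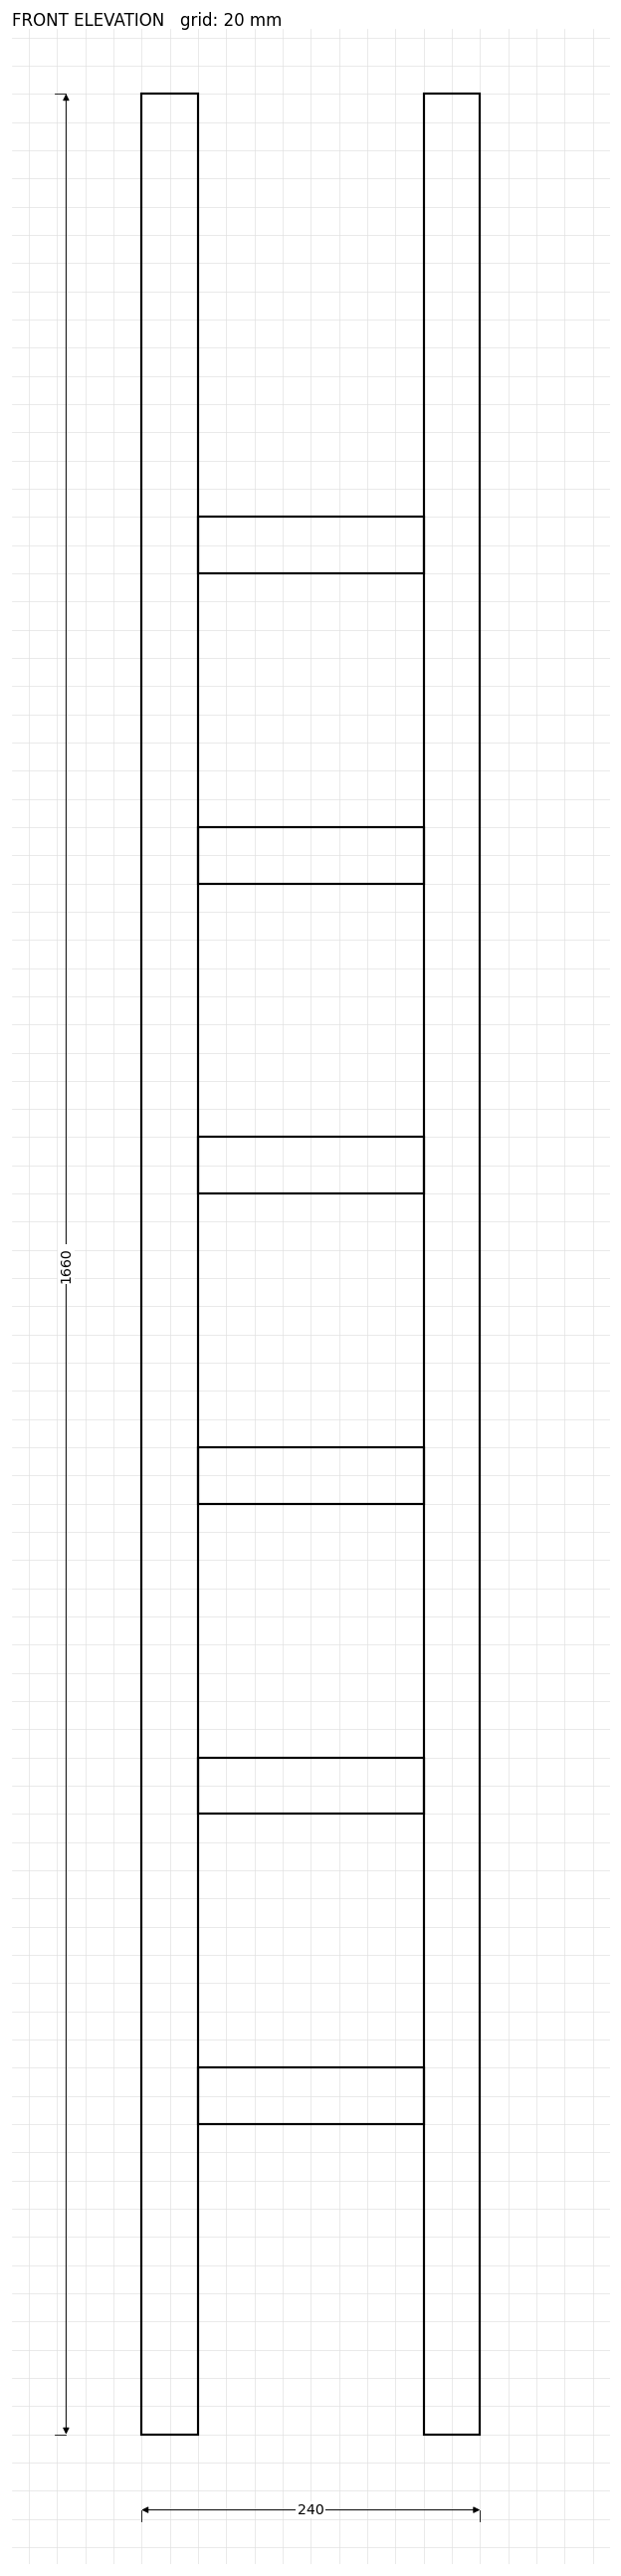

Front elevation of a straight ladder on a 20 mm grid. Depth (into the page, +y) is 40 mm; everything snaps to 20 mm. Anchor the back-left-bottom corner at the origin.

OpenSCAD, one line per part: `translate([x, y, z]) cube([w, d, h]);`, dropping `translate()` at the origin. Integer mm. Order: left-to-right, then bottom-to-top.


cube([40, 40, 1660]);
translate([40, 0, 220]) cube([160, 40, 40]);
translate([40, 0, 440]) cube([160, 40, 40]);
translate([40, 0, 660]) cube([160, 40, 40]);
translate([40, 0, 880]) cube([160, 40, 40]);
translate([40, 0, 1100]) cube([160, 40, 40]);
translate([40, 0, 1320]) cube([160, 40, 40]);
translate([200, 0, 0]) cube([40, 40, 1660]);
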